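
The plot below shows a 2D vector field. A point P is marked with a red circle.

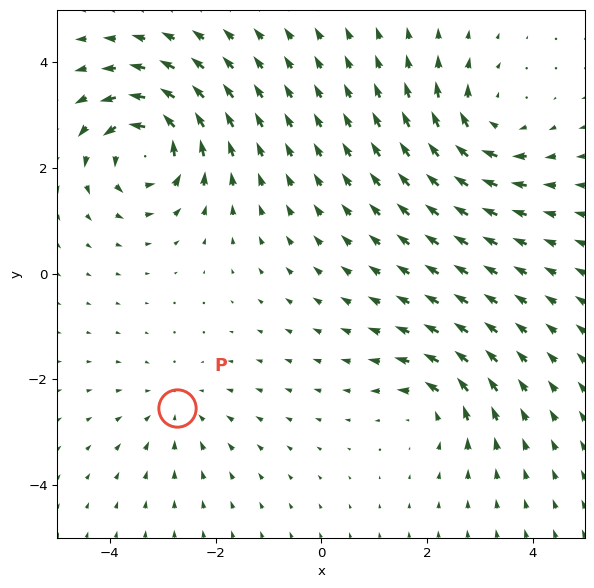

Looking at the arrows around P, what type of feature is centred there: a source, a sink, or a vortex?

At P (-2.7, -2.5) the arrows converge inward. Divergence about -3, curl ≈0 — negative divergence with near-zero curl is a sink.

sink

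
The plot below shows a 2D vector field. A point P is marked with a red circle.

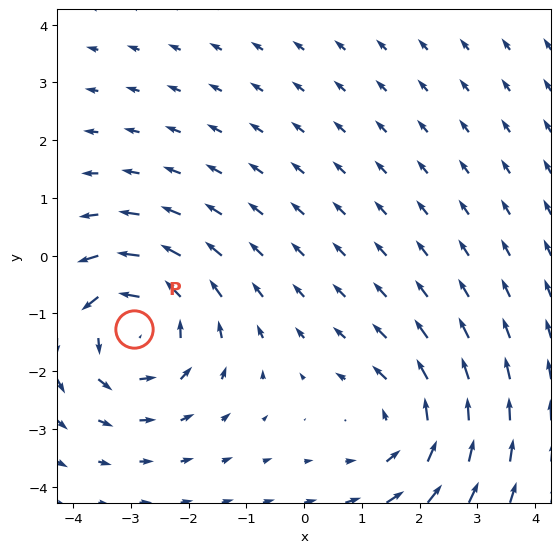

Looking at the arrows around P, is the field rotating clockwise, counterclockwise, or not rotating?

Near P at (-2.9, -1.3) the arrows circulate counterclockwise. The curl (z-component) there is about +4; positive curl means counterclockwise rotation.

counterclockwise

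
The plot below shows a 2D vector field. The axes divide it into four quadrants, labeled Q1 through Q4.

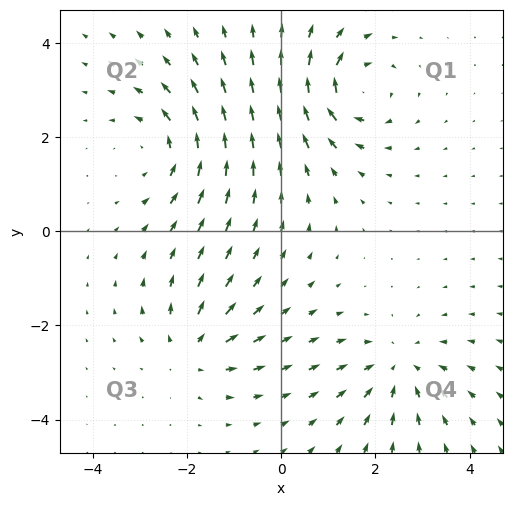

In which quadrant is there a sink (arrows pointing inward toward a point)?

The sink sits at approximately (2.5, -2.9), which lies in quadrant Q4. The divergence there is about -4, negative as expected for a sink.

Q4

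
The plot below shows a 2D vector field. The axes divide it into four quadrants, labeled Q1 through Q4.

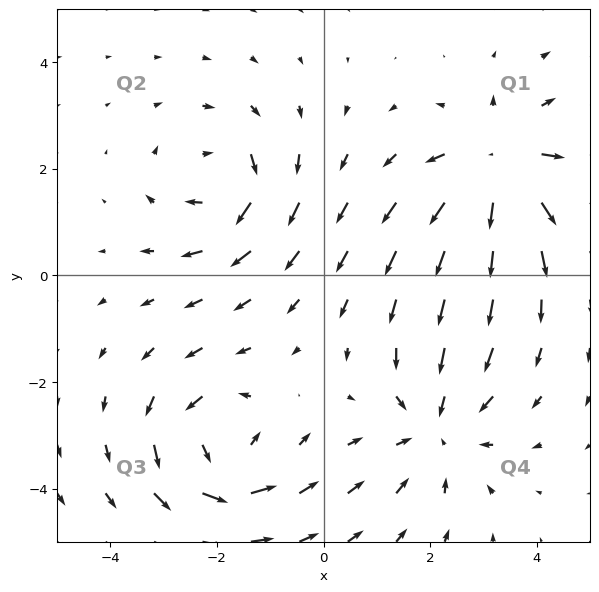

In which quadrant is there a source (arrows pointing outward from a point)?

The source sits at approximately (3.3, 2.0), which lies in quadrant Q1. The divergence there is about +6, positive as expected for a source.

Q1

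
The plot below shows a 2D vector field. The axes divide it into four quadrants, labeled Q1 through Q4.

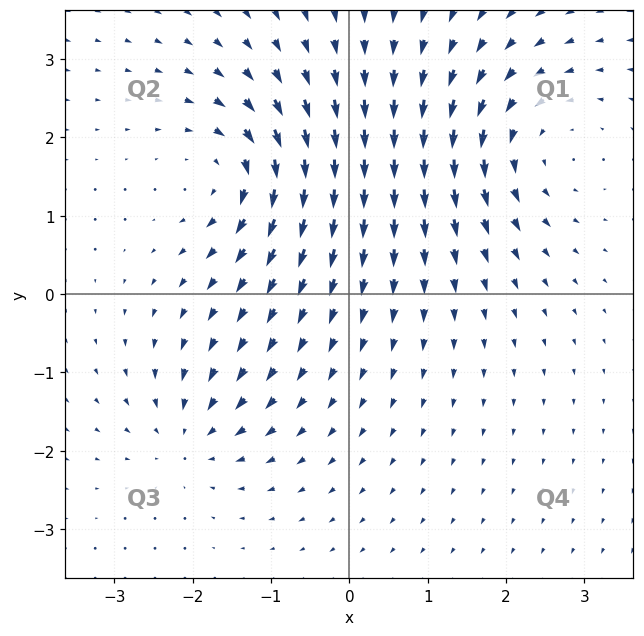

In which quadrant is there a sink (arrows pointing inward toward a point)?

Q3

The sink sits at approximately (-2.0, -1.8), which lies in quadrant Q3. The divergence there is about -4, negative as expected for a sink.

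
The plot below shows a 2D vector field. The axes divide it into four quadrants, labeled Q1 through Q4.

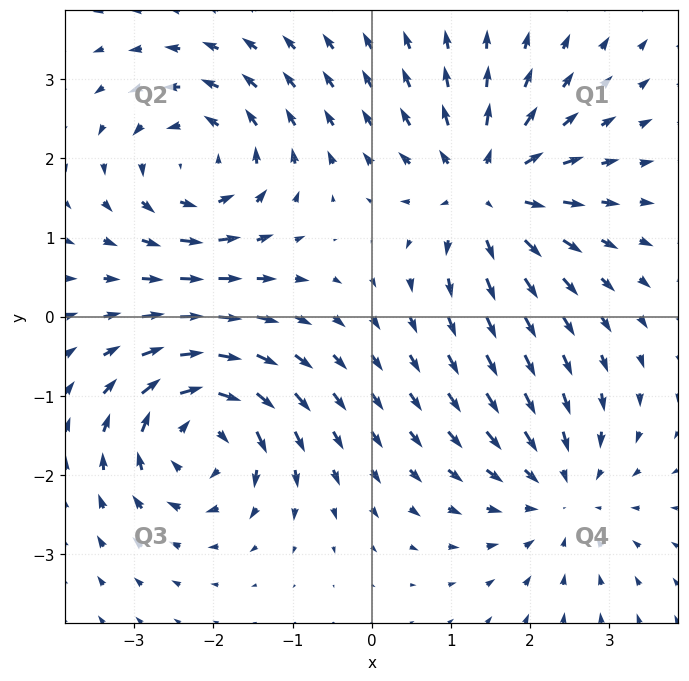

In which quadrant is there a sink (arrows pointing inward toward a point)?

Q4

The sink sits at approximately (2.4, -2.2), which lies in quadrant Q4. The divergence there is about -3, negative as expected for a sink.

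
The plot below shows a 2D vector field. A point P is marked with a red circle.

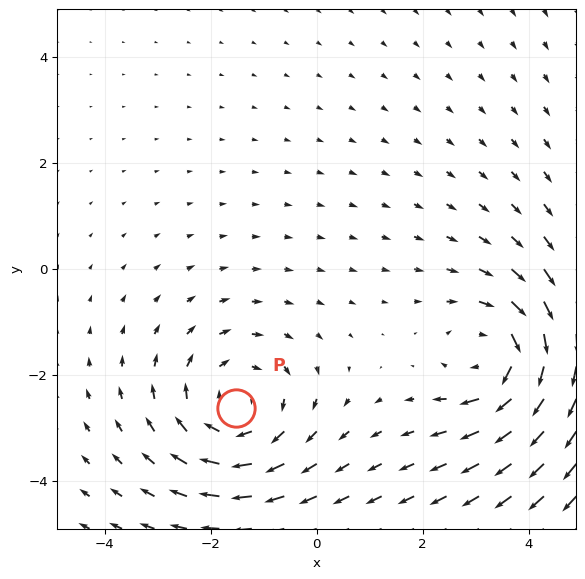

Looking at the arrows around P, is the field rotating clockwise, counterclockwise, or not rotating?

Near P at (-1.5, -2.6) the arrows circulate clockwise. The curl (z-component) there is about -2; negative curl means clockwise rotation.

clockwise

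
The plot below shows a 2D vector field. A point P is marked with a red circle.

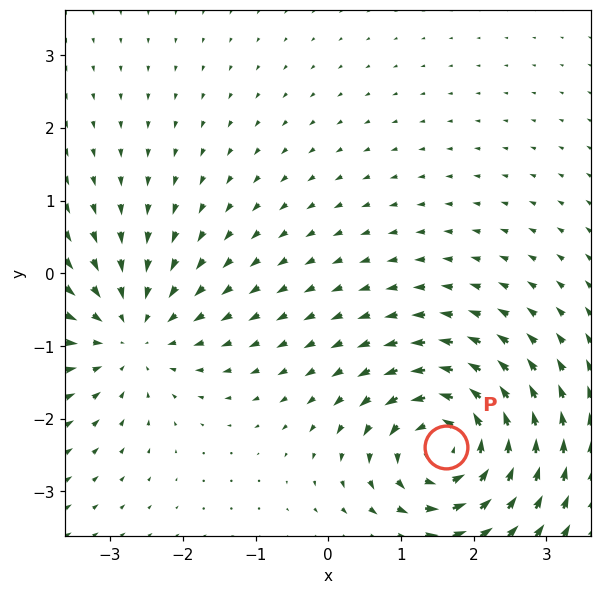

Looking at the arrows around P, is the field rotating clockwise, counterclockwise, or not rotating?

counterclockwise

Near P at (1.6, -2.4) the arrows circulate counterclockwise. The curl (z-component) there is about +6; positive curl means counterclockwise rotation.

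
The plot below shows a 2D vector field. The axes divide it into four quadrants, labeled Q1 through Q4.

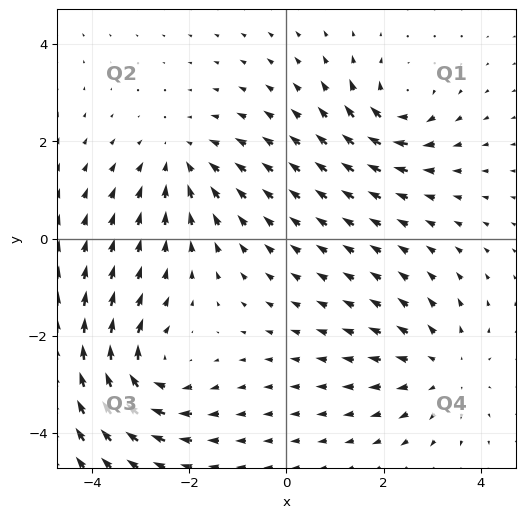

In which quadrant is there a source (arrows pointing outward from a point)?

Q4

The source sits at approximately (3.2, -2.7), which lies in quadrant Q4. The divergence there is about +3, positive as expected for a source.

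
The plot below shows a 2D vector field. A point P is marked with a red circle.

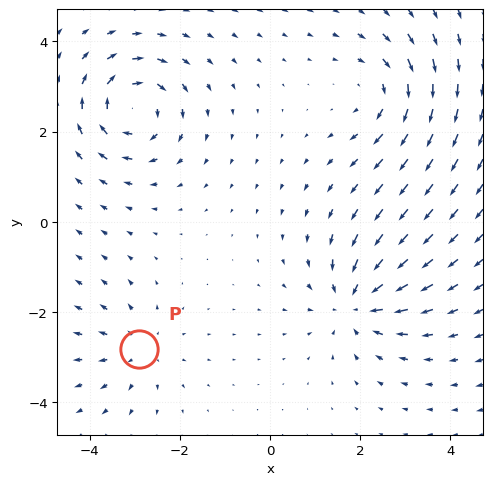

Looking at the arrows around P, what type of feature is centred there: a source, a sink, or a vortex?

At P (-2.9, -2.8) the arrows spread outward. Divergence about +3, curl ≈0 — positive divergence with near-zero curl is a source.

source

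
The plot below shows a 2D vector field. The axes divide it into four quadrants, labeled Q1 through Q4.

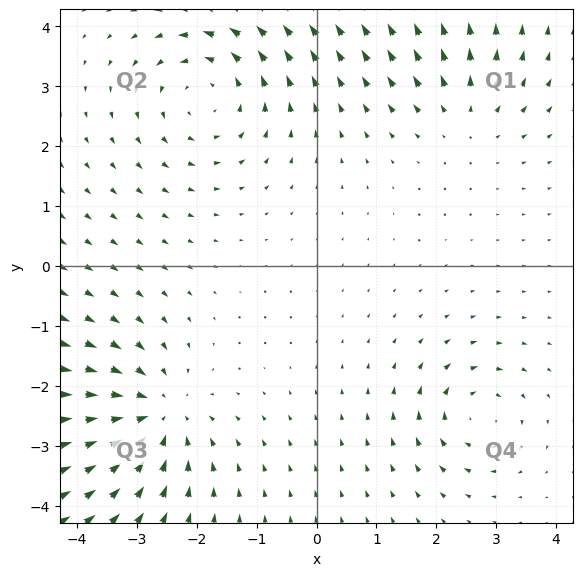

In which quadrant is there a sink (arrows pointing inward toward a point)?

The sink sits at approximately (-2.7, -2.5), which lies in quadrant Q3. The divergence there is about -4, negative as expected for a sink.

Q3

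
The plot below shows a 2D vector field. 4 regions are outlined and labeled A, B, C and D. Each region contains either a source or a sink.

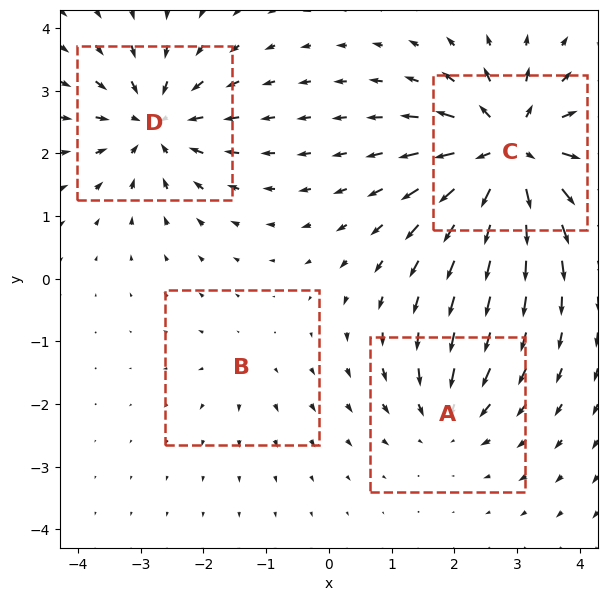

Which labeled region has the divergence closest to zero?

Divergence at each region's feature centre — A: about -4, B: about +2, C: about +9, D: about -6. Region B is closest to zero.

B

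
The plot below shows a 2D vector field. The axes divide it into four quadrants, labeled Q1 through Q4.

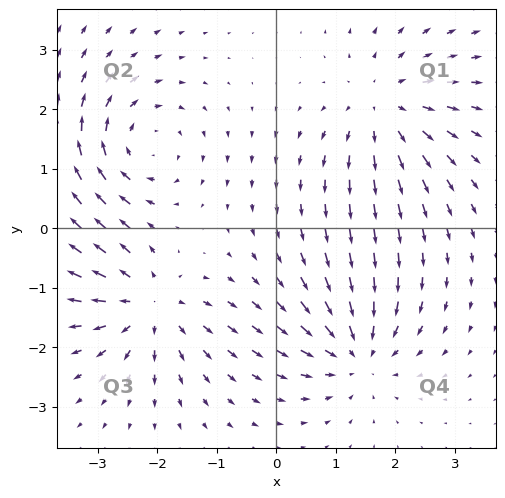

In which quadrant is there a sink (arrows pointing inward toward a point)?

Q4

The sink sits at approximately (1.3, -2.1), which lies in quadrant Q4. The divergence there is about -6, negative as expected for a sink.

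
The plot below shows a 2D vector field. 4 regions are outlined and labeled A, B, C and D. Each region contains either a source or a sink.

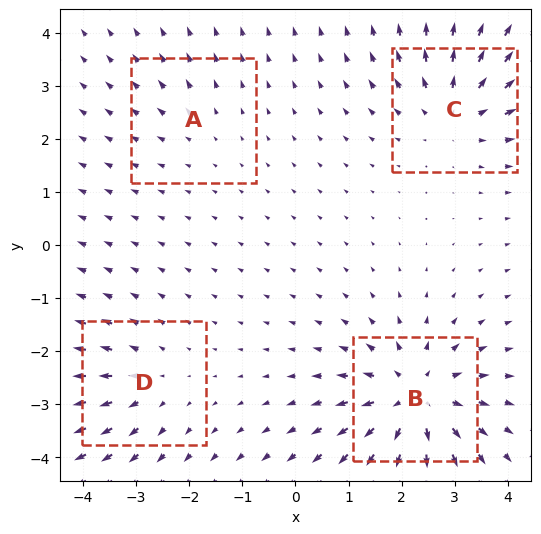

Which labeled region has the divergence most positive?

Divergence at each region's feature centre — A: about +2, B: about +7, C: about +5, D: about +4. Region B is most positive.

B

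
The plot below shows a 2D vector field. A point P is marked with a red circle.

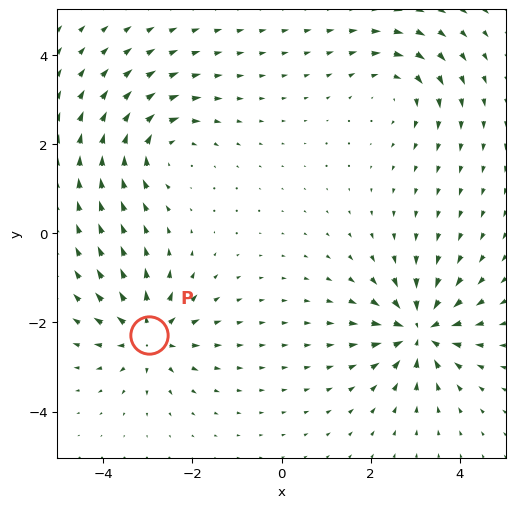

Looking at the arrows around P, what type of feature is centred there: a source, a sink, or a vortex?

source

At P (-3.0, -2.3) the arrows spread outward. Divergence about +5, curl ≈0 — positive divergence with near-zero curl is a source.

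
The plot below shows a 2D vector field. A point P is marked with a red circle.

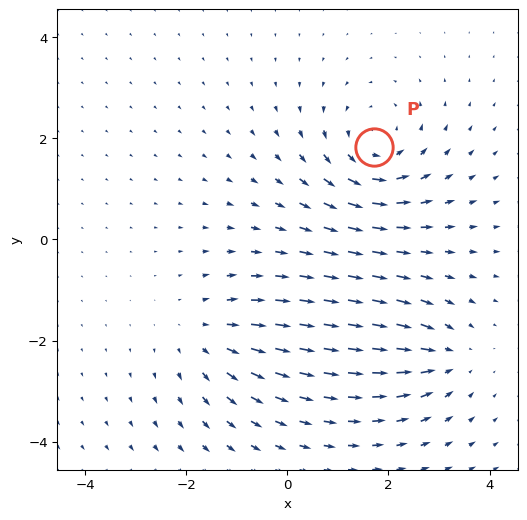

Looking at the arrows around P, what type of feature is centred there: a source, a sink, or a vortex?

vortex

At P (1.7, 1.8) the arrows circulate counterclockwise. Divergence ≈0, curl about +5 — near-zero divergence with nonzero curl is a vortex.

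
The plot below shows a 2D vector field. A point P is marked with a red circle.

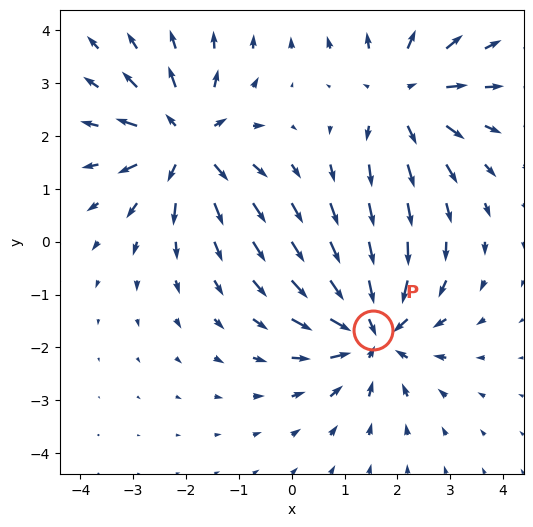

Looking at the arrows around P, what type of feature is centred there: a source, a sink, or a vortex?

At P (1.5, -1.7) the arrows converge inward. Divergence about -4, curl ≈0 — negative divergence with near-zero curl is a sink.

sink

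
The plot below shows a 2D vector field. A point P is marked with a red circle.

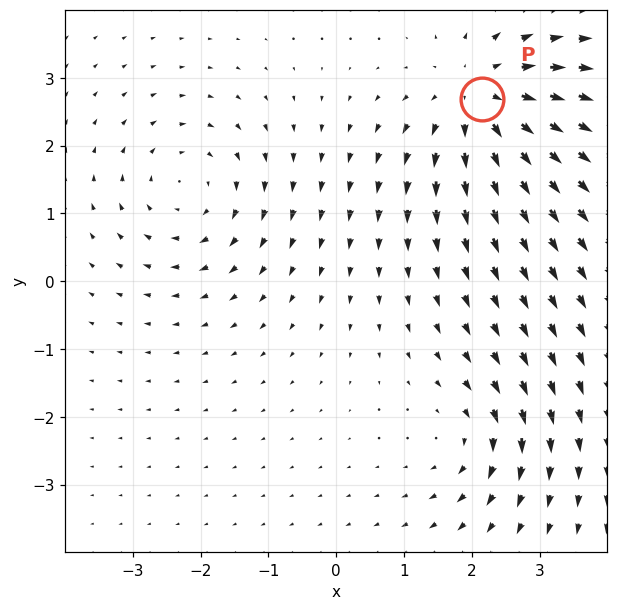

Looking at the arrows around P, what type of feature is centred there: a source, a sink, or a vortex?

At P (2.1, 2.7) the arrows spread outward. Divergence about +5, curl ≈0 — positive divergence with near-zero curl is a source.

source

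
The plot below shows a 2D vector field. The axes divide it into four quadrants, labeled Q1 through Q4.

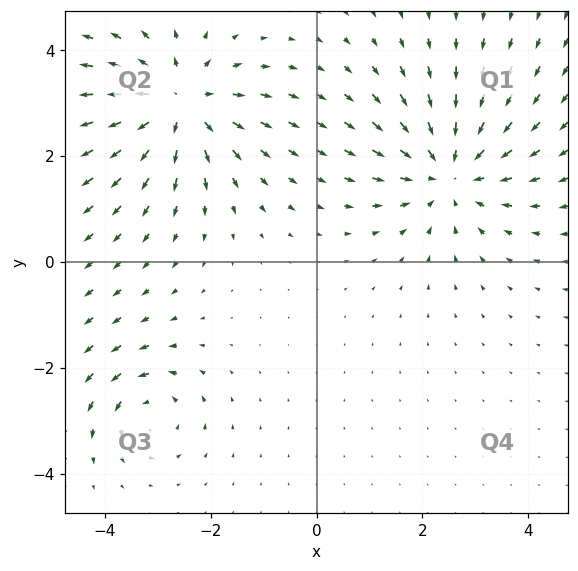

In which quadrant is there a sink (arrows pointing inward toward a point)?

Q1

The sink sits at approximately (2.5, 1.7), which lies in quadrant Q1. The divergence there is about -4, negative as expected for a sink.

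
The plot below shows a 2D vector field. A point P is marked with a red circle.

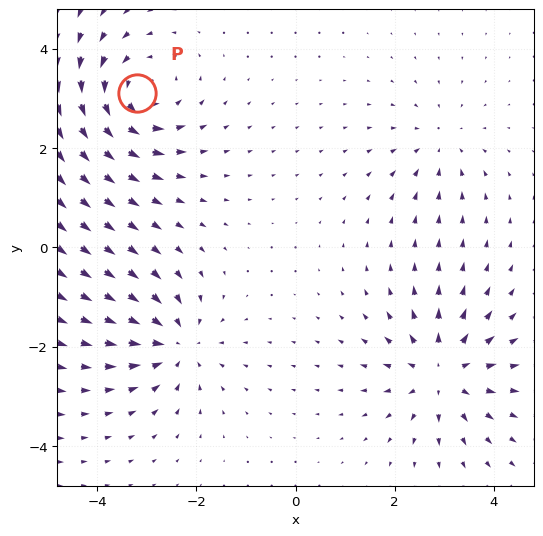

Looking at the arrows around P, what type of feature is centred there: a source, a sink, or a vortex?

vortex

At P (-3.2, 3.1) the arrows circulate counterclockwise. Divergence ≈0, curl about +5 — near-zero divergence with nonzero curl is a vortex.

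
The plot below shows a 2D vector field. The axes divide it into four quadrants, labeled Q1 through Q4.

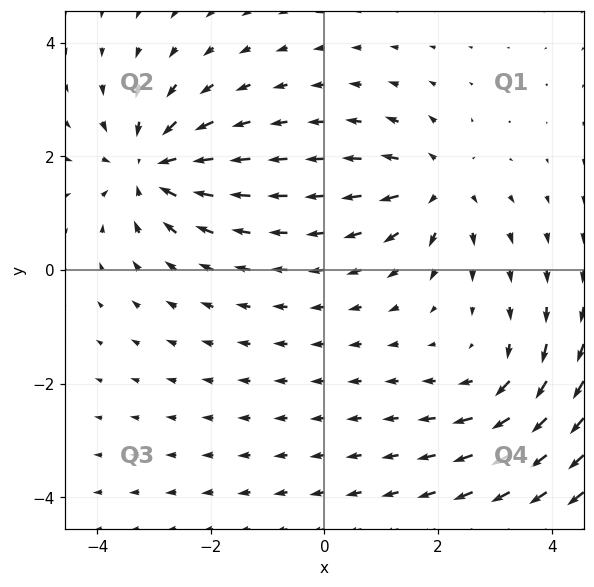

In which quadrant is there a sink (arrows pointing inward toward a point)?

Q2

The sink sits at approximately (-3.1, 1.8), which lies in quadrant Q2. The divergence there is about -5, negative as expected for a sink.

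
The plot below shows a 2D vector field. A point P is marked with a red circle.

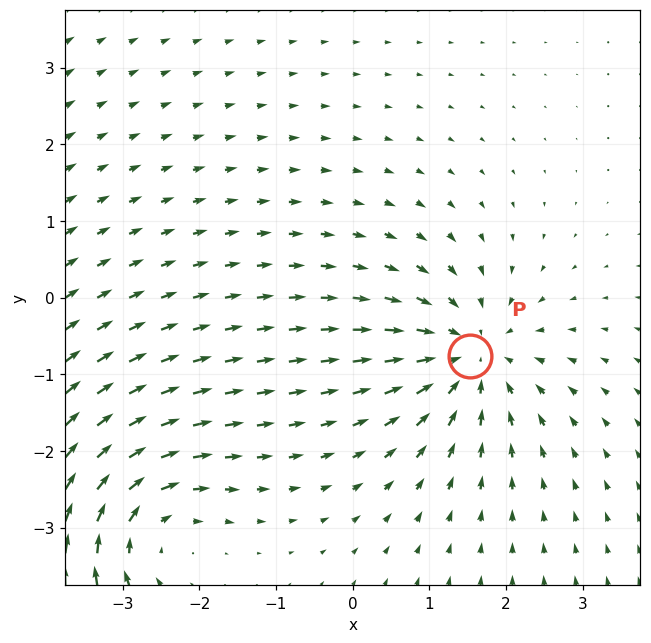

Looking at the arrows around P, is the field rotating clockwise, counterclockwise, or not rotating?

Near P at (1.5, -0.8) the arrows show no circulation. The curl there is ≈0.

not rotating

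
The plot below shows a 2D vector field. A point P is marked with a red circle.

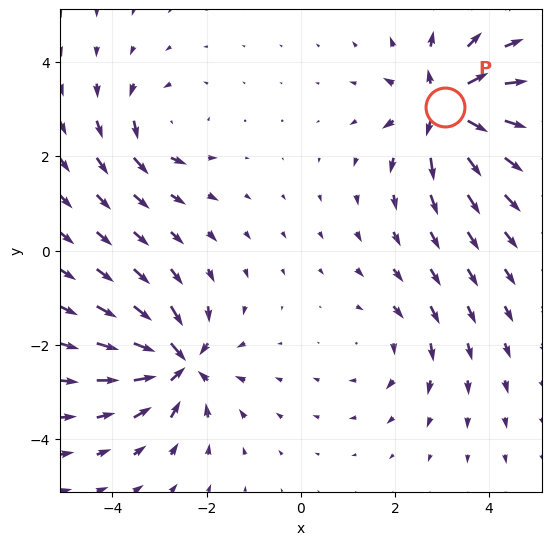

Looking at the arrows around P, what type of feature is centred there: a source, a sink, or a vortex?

At P (3.1, 3.0) the arrows spread outward. Divergence about +7, curl ≈0 — positive divergence with near-zero curl is a source.

source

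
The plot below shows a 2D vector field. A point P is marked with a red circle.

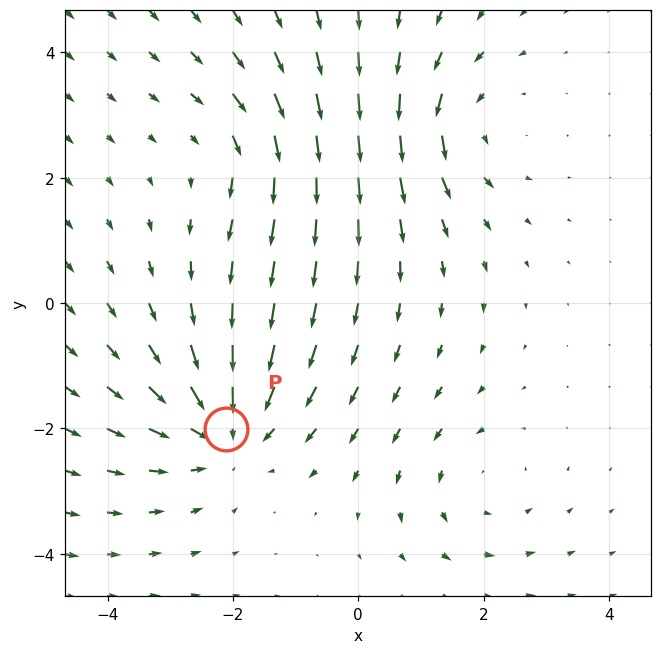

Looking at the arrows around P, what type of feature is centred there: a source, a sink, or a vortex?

sink

At P (-2.1, -2.0) the arrows converge inward. Divergence about -4, curl ≈0 — negative divergence with near-zero curl is a sink.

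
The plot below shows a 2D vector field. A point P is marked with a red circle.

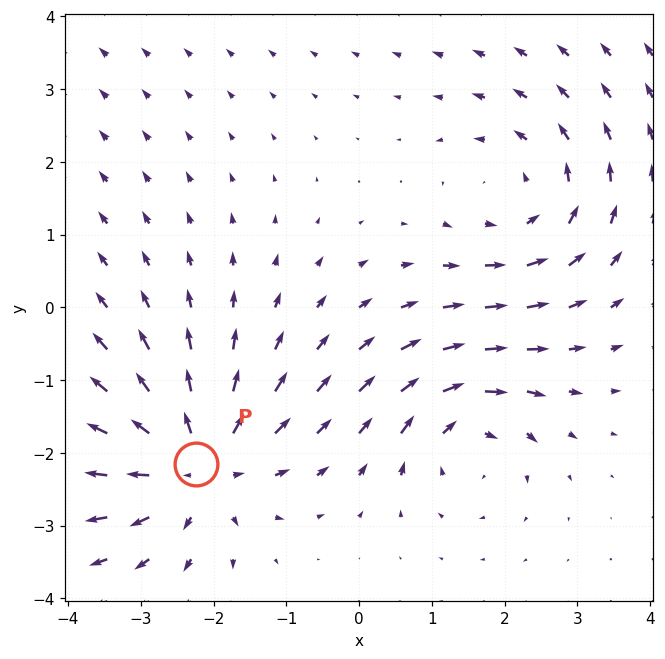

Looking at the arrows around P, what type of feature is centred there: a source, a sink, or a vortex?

source

At P (-2.2, -2.1) the arrows spread outward. Divergence about +5, curl ≈0 — positive divergence with near-zero curl is a source.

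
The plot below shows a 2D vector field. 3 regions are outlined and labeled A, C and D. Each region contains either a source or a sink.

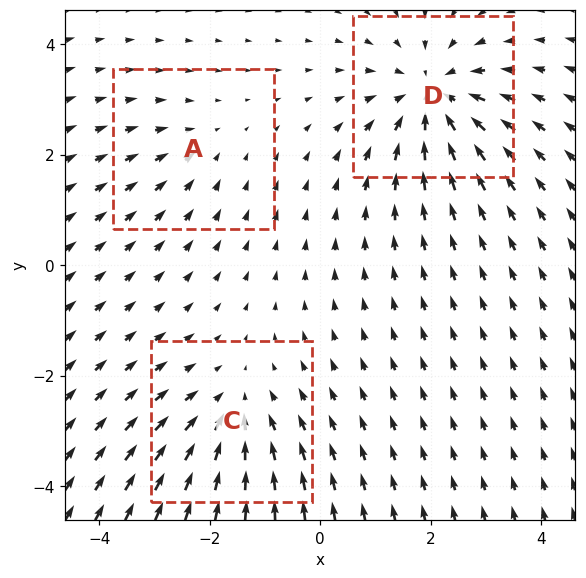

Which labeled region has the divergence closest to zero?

A

Divergence at each region's feature centre — A: about -2, C: about -3, D: about -4. Region A is closest to zero.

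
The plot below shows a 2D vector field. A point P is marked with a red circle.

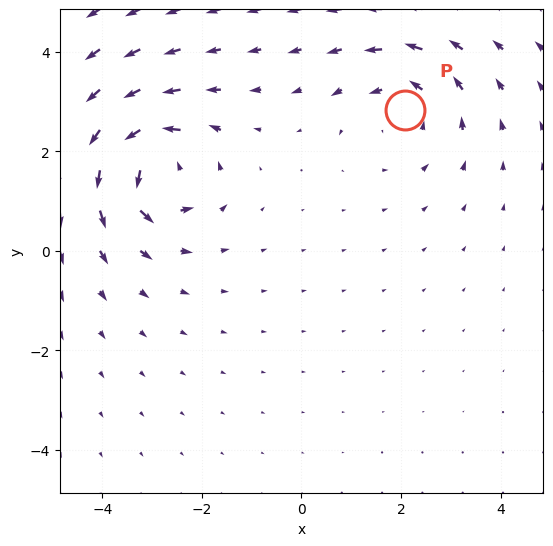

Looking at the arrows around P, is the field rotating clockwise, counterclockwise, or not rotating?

counterclockwise

Near P at (2.1, 2.8) the arrows circulate counterclockwise. The curl (z-component) there is about +3; positive curl means counterclockwise rotation.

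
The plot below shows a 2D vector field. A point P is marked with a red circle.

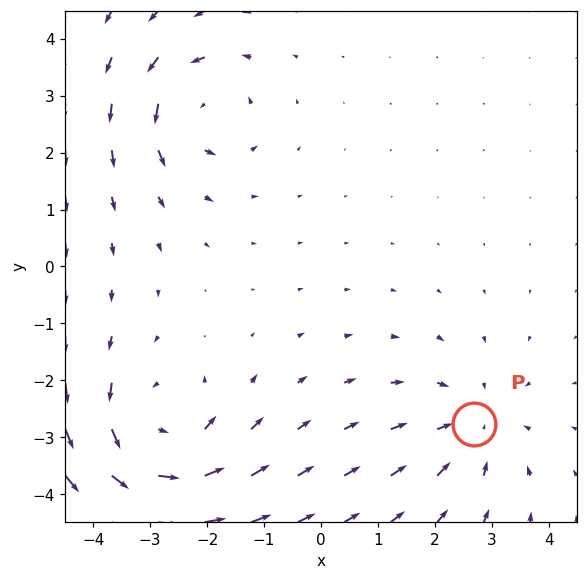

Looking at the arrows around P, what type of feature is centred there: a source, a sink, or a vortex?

sink

At P (2.7, -2.8) the arrows converge inward. Divergence about -3, curl ≈0 — negative divergence with near-zero curl is a sink.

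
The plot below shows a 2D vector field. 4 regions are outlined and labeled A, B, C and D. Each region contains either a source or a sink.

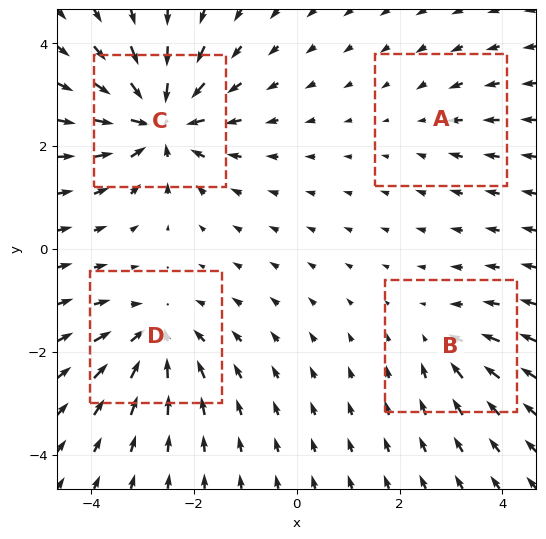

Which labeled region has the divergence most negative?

Divergence at each region's feature centre — A: about -2, B: about -3, C: about -8, D: about -5. Region C is most negative.

C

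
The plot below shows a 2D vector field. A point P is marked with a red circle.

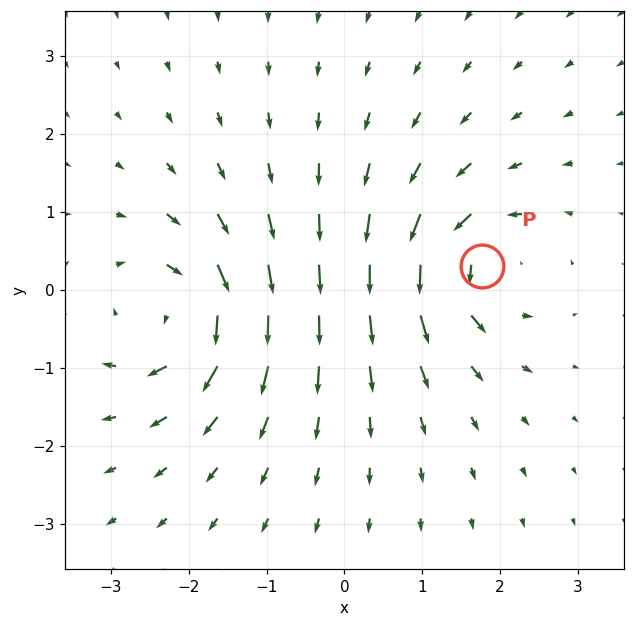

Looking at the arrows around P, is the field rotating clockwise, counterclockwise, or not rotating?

Near P at (1.8, 0.3) the arrows circulate counterclockwise. The curl (z-component) there is about +6; positive curl means counterclockwise rotation.

counterclockwise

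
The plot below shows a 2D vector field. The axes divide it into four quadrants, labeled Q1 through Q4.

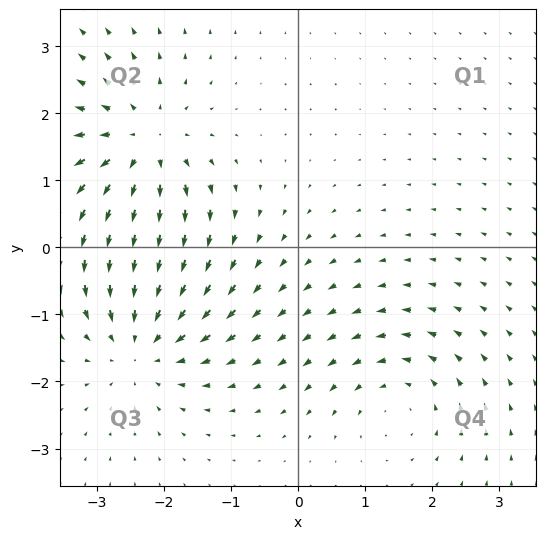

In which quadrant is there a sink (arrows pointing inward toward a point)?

The sink sits at approximately (-2.3, -1.4), which lies in quadrant Q3. The divergence there is about -5, negative as expected for a sink.

Q3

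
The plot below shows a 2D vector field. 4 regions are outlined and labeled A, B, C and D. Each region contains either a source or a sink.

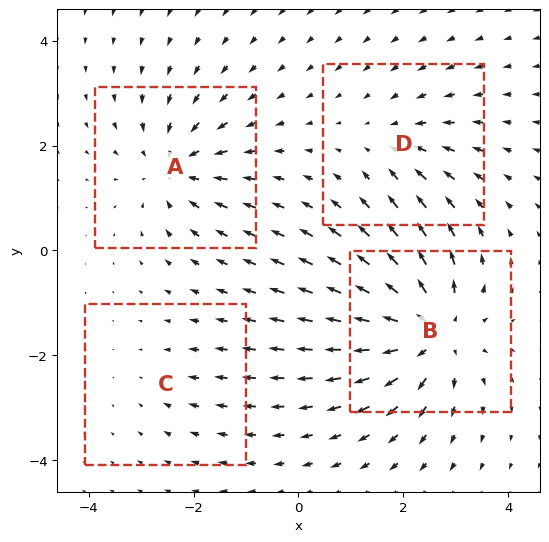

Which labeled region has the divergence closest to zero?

Divergence at each region's feature centre — A: about -5, B: about +7, C: about -2, D: about -3. Region C is closest to zero.

C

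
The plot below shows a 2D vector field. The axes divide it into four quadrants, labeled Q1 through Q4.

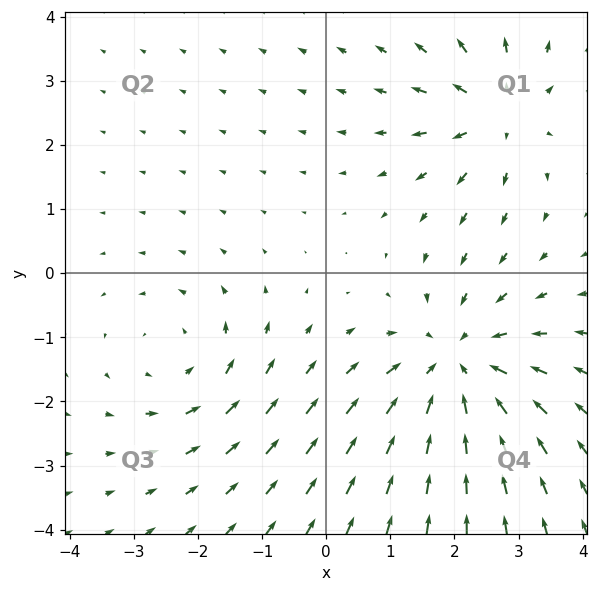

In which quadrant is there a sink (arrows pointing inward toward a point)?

The sink sits at approximately (2.0, -1.5), which lies in quadrant Q4. The divergence there is about -4, negative as expected for a sink.

Q4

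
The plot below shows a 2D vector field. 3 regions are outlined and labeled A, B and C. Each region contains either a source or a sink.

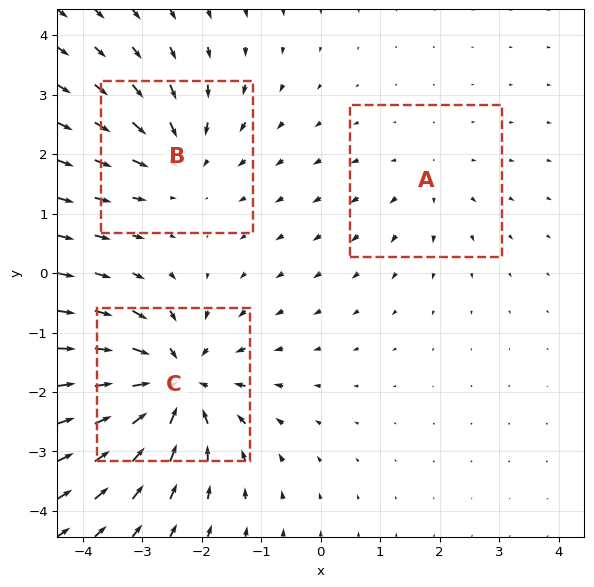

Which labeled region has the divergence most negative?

Divergence at each region's feature centre — A: about +2, B: about -3, C: about -5. Region C is most negative.

C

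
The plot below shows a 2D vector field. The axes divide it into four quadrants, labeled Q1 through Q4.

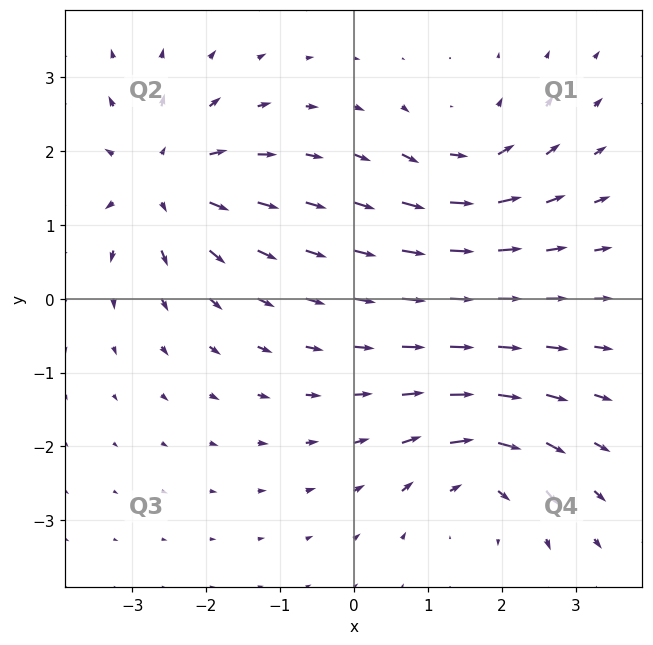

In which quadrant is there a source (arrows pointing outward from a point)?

Q2

The source sits at approximately (-2.6, 1.6), which lies in quadrant Q2. The divergence there is about +5, positive as expected for a source.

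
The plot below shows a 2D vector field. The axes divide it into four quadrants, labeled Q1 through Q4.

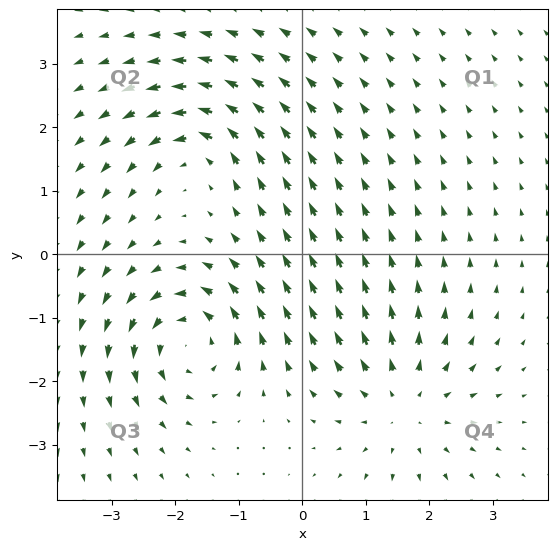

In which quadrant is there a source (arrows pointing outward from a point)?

Q4

The source sits at approximately (1.6, -2.4), which lies in quadrant Q4. The divergence there is about +3, positive as expected for a source.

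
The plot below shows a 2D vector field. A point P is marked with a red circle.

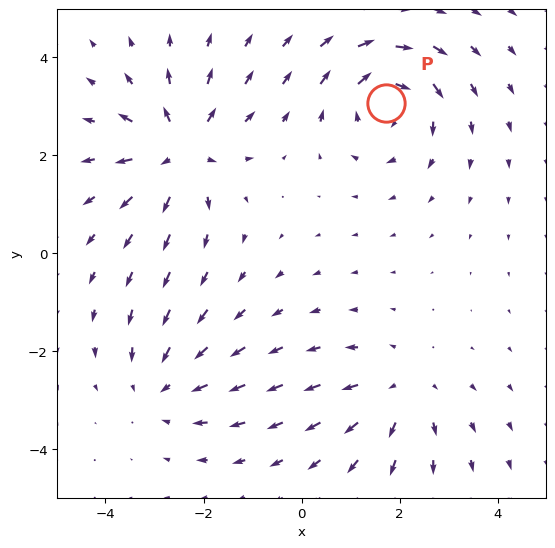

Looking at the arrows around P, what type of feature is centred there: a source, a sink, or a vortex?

At P (1.7, 3.1) the arrows circulate clockwise. Divergence ≈0, curl about -4 — near-zero divergence with nonzero curl is a vortex.

vortex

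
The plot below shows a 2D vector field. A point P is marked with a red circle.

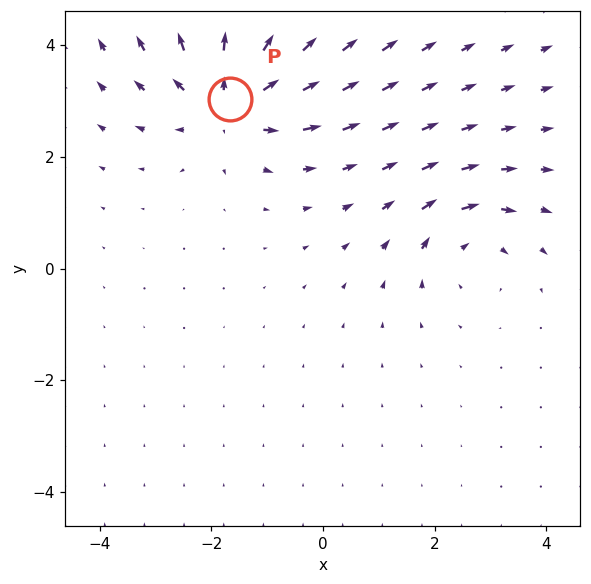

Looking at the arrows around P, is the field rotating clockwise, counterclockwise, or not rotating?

Near P at (-1.7, 3.0) the arrows show no circulation. The curl there is ≈0.

not rotating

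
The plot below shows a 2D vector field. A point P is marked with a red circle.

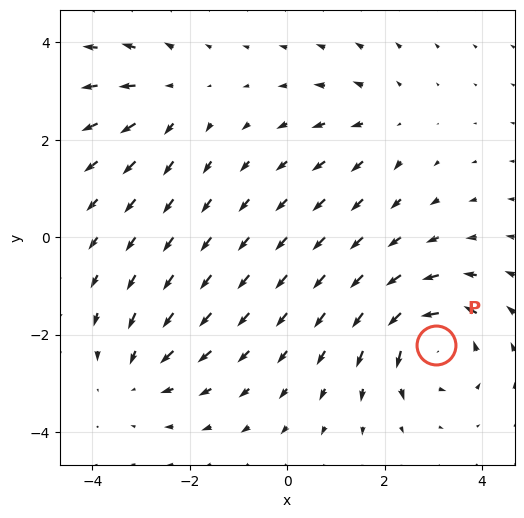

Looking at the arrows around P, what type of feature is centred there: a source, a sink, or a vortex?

At P (3.1, -2.2) the arrows circulate counterclockwise. Divergence ≈0, curl about +5 — near-zero divergence with nonzero curl is a vortex.

vortex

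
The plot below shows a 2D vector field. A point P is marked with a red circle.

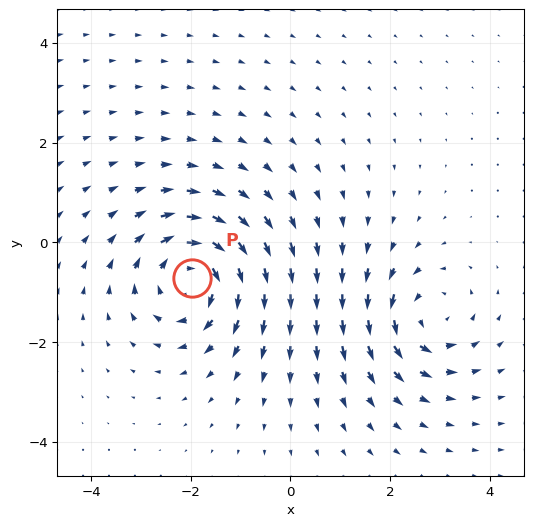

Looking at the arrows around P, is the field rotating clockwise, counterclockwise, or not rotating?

clockwise

Near P at (-2.0, -0.7) the arrows circulate clockwise. The curl (z-component) there is about -5; negative curl means clockwise rotation.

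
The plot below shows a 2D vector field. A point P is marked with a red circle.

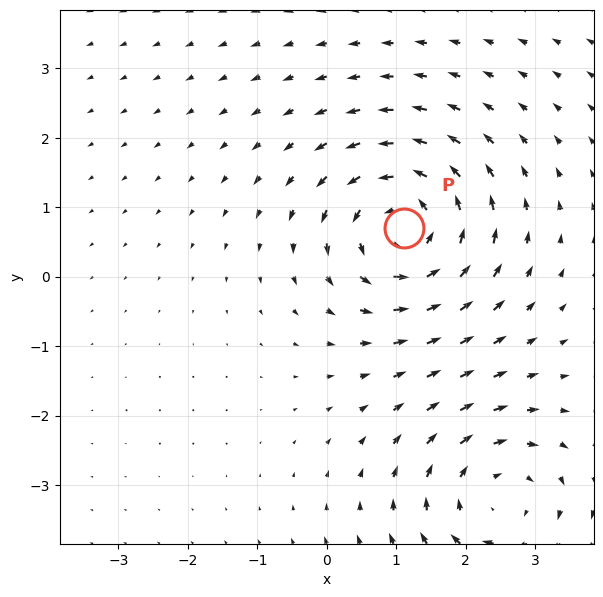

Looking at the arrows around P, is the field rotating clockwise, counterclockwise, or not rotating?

Near P at (1.1, 0.7) the arrows circulate counterclockwise. The curl (z-component) there is about +5; positive curl means counterclockwise rotation.

counterclockwise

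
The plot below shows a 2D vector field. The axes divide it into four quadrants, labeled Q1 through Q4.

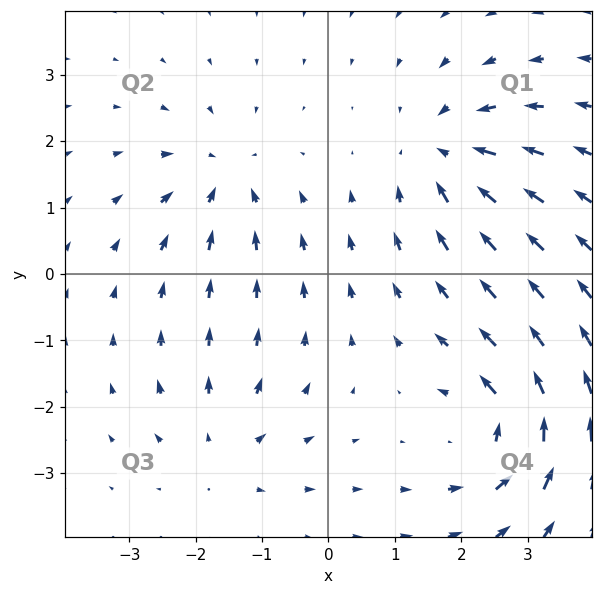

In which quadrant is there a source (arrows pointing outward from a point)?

Q3

The source sits at approximately (-1.6, -2.6), which lies in quadrant Q3. The divergence there is about +3, positive as expected for a source.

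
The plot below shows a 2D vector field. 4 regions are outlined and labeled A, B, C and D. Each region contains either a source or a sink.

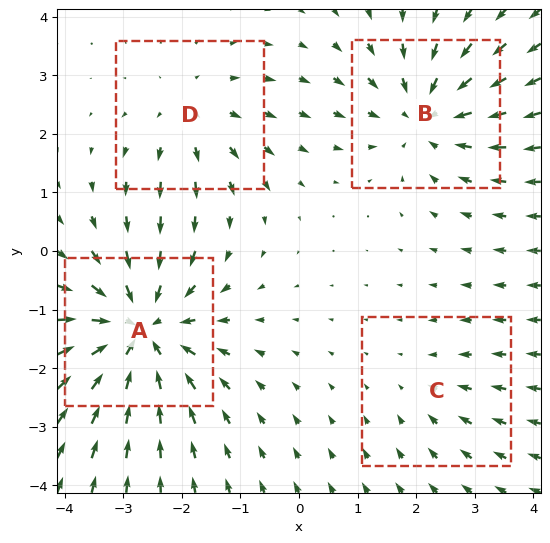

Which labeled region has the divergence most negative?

A

Divergence at each region's feature centre — A: about -6, B: about -5, C: about -2, D: about +3. Region A is most negative.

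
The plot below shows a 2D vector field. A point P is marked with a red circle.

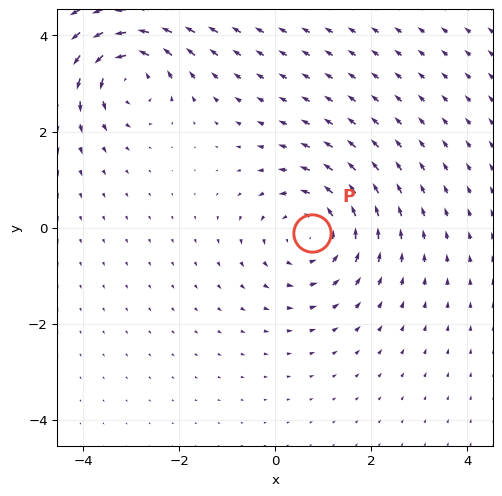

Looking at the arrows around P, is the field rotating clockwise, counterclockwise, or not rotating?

Near P at (0.8, -0.1) the arrows circulate counterclockwise. The curl (z-component) there is about +3; positive curl means counterclockwise rotation.

counterclockwise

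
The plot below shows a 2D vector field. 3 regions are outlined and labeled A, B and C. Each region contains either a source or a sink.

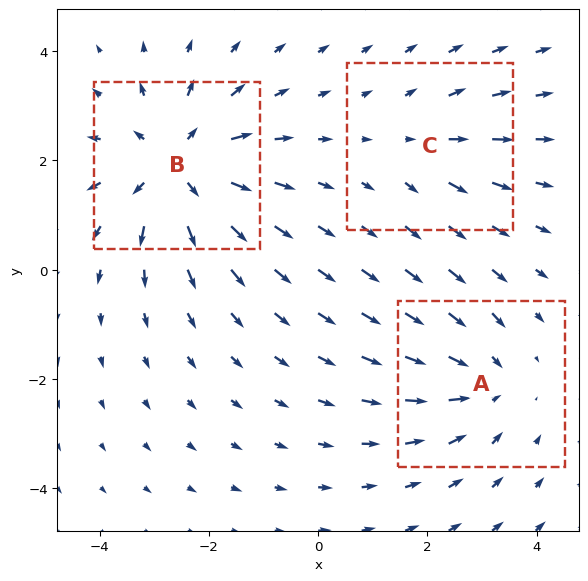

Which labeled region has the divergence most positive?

B

Divergence at each region's feature centre — A: about -3, B: about +4, C: about +2. Region B is most positive.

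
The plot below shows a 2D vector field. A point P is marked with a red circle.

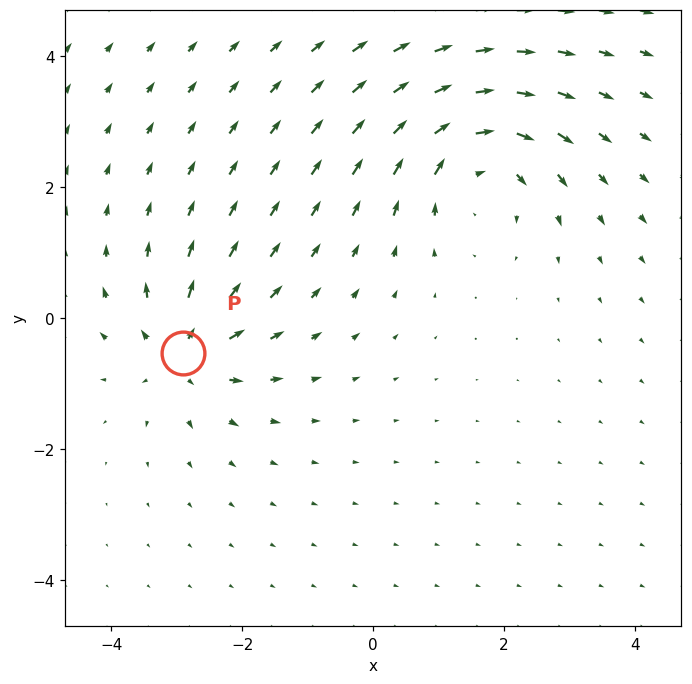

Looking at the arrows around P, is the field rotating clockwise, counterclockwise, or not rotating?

Near P at (-2.9, -0.5) the arrows show no circulation. The curl there is ≈0.

not rotating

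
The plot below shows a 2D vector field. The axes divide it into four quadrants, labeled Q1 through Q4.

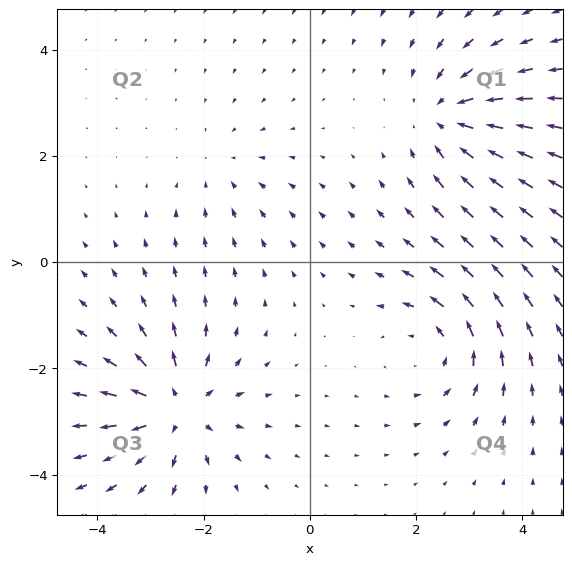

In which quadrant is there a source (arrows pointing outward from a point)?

The source sits at approximately (-2.5, -2.8), which lies in quadrant Q3. The divergence there is about +6, positive as expected for a source.

Q3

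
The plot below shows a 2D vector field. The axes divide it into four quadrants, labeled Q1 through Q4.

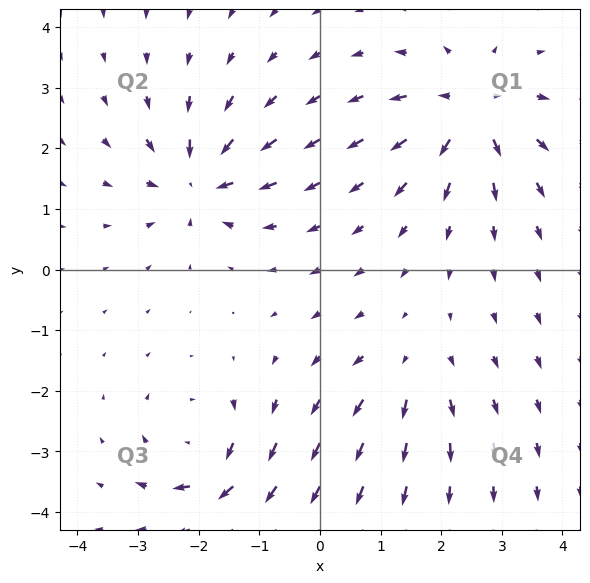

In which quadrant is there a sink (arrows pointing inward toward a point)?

The sink sits at approximately (-2.0, 1.5), which lies in quadrant Q2. The divergence there is about -7, negative as expected for a sink.

Q2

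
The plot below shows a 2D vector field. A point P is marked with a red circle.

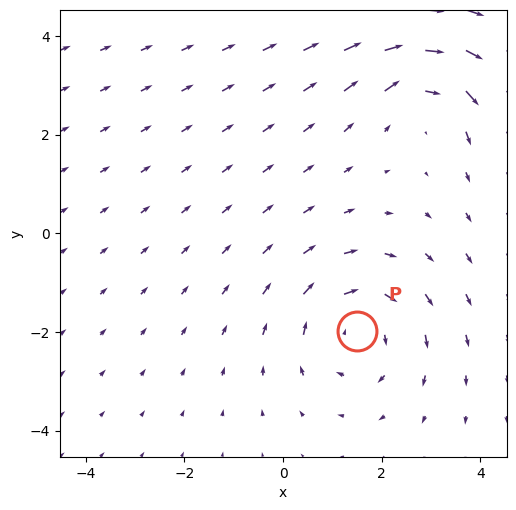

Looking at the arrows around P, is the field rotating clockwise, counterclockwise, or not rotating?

Near P at (1.5, -2.0) the arrows circulate clockwise. The curl (z-component) there is about -3; negative curl means clockwise rotation.

clockwise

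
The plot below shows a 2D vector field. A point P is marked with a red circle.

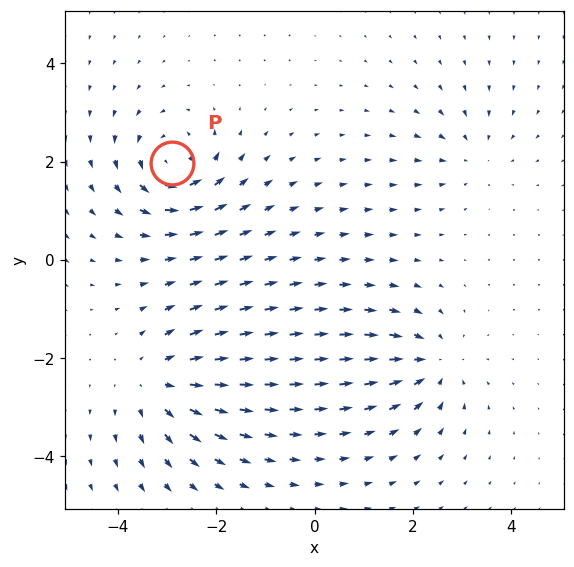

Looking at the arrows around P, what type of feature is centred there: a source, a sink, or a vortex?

At P (-2.9, 2.0) the arrows circulate counterclockwise. Divergence ≈0, curl about +6 — near-zero divergence with nonzero curl is a vortex.

vortex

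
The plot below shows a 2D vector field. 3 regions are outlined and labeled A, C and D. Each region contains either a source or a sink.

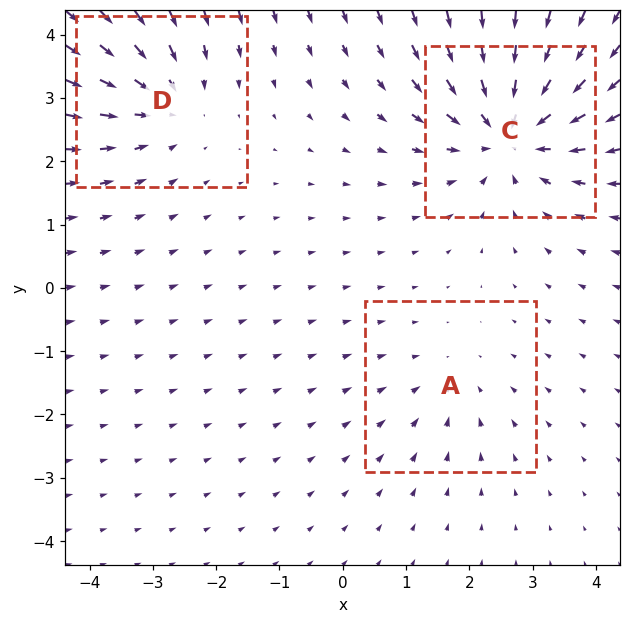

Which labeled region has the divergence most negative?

Divergence at each region's feature centre — A: about -2, C: about -5, D: about -3. Region C is most negative.

C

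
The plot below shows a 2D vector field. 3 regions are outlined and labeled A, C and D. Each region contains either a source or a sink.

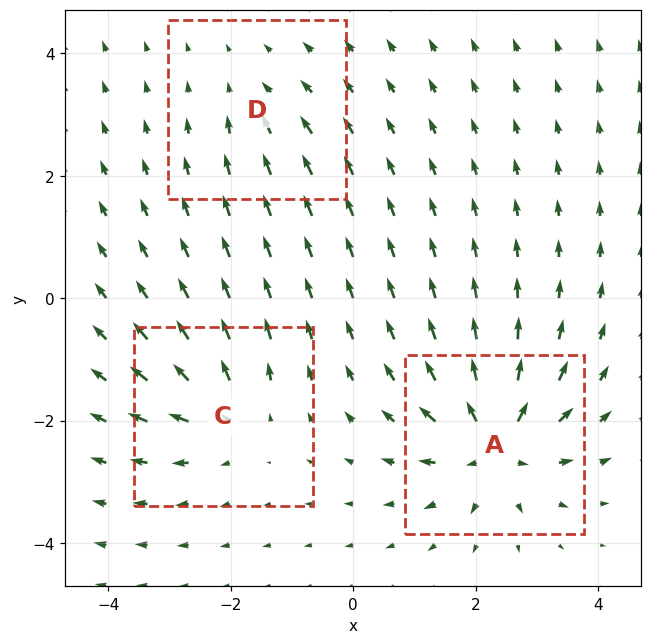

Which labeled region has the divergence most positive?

Divergence at each region's feature centre — A: about +7, C: about +4, D: about -2. Region A is most positive.

A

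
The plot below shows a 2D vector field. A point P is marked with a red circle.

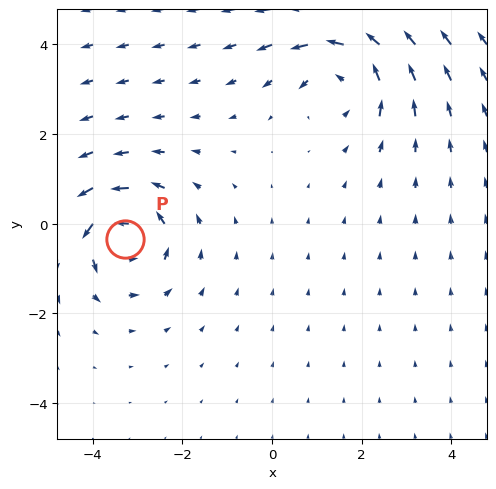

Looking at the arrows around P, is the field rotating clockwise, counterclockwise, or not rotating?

Near P at (-3.3, -0.3) the arrows circulate counterclockwise. The curl (z-component) there is about +5; positive curl means counterclockwise rotation.

counterclockwise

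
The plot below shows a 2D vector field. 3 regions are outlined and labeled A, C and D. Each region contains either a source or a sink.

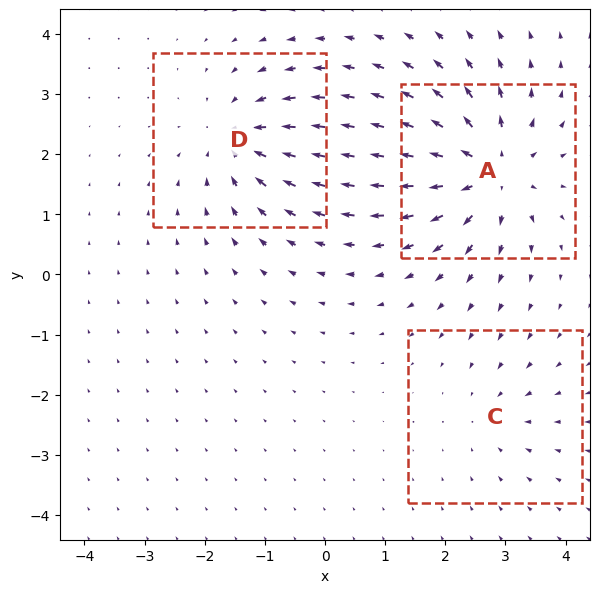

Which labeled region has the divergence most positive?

Divergence at each region's feature centre — A: about +5, C: about -2, D: about -4. Region A is most positive.

A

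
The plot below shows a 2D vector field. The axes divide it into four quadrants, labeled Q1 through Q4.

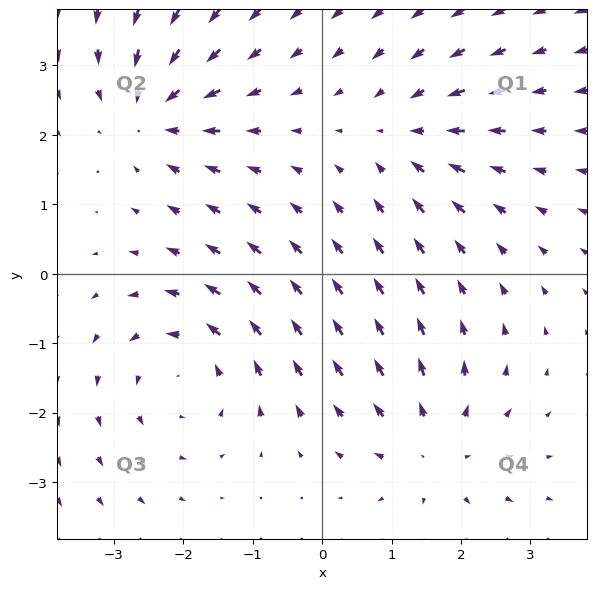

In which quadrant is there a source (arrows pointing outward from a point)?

The source sits at approximately (1.6, -2.5), which lies in quadrant Q4. The divergence there is about +4, positive as expected for a source.

Q4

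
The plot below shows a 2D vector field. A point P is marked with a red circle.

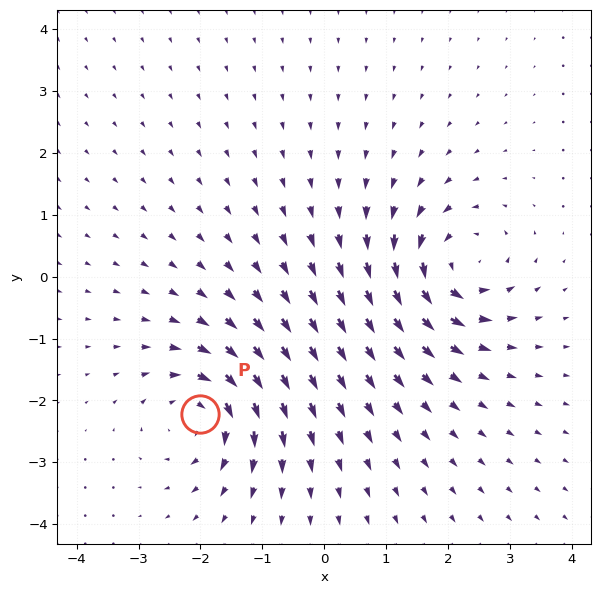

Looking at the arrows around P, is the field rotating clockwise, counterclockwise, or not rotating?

Near P at (-2.0, -2.2) the arrows circulate clockwise. The curl (z-component) there is about -4; negative curl means clockwise rotation.

clockwise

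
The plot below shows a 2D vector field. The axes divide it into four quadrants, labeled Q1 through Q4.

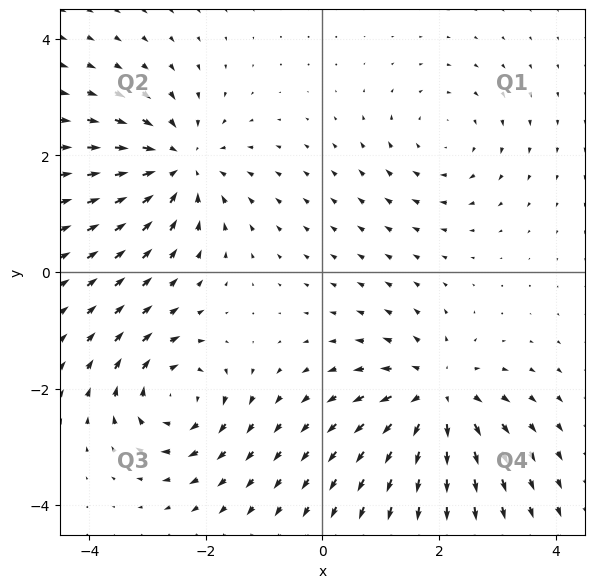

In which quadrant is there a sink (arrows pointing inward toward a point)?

The sink sits at approximately (-2.5, 1.8), which lies in quadrant Q2. The divergence there is about -4, negative as expected for a sink.

Q2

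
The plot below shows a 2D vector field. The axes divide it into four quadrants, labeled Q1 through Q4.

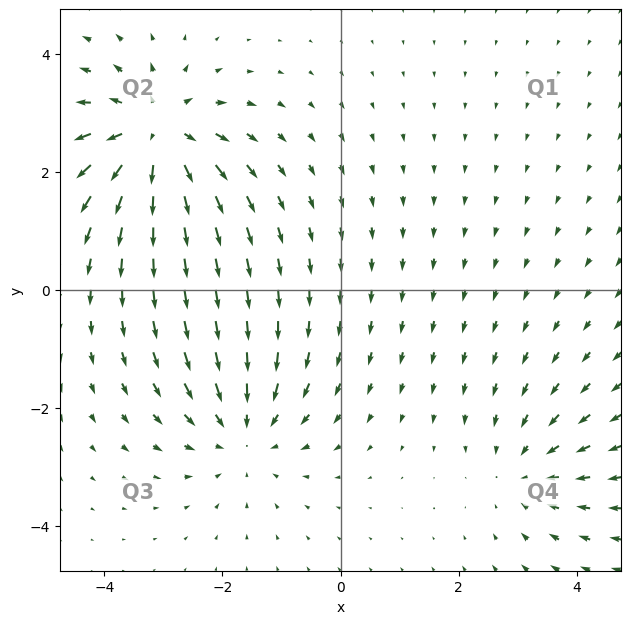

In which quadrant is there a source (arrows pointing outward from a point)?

Q2

The source sits at approximately (-3.1, 2.6), which lies in quadrant Q2. The divergence there is about +6, positive as expected for a source.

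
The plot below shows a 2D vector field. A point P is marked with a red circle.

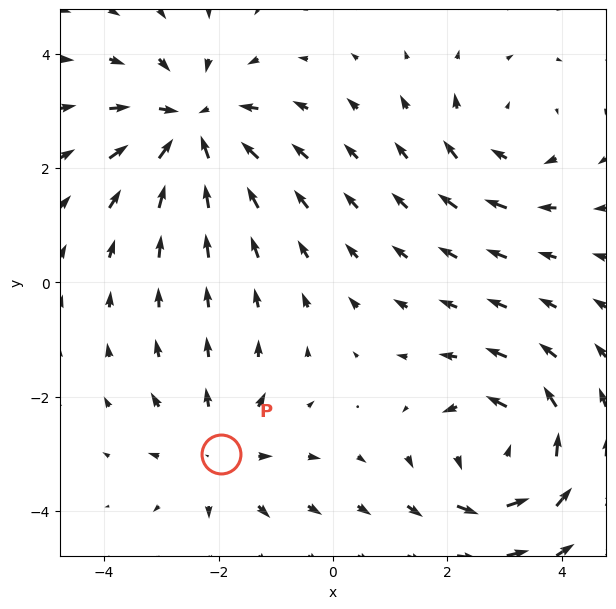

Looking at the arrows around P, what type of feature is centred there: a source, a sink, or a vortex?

At P (-2.0, -3.0) the arrows spread outward. Divergence about +3, curl ≈0 — positive divergence with near-zero curl is a source.

source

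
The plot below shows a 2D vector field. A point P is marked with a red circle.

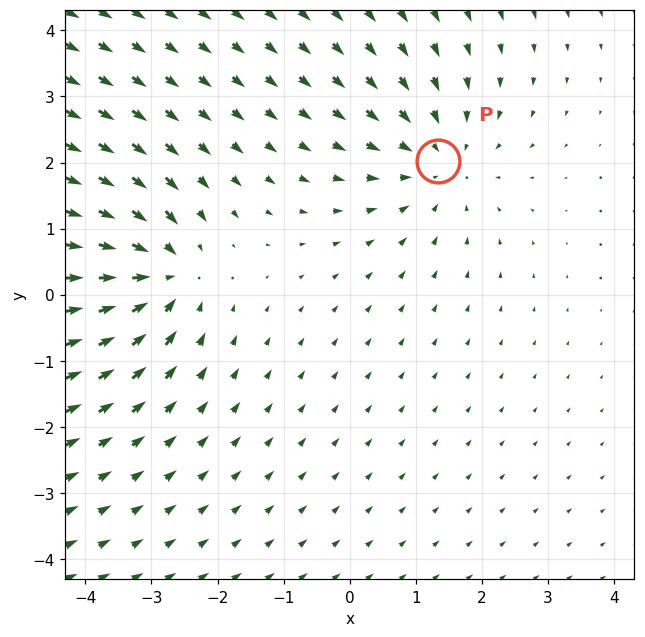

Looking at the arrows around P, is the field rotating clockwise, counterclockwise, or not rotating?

Near P at (1.3, 2.0) the arrows show no circulation. The curl there is ≈0.

not rotating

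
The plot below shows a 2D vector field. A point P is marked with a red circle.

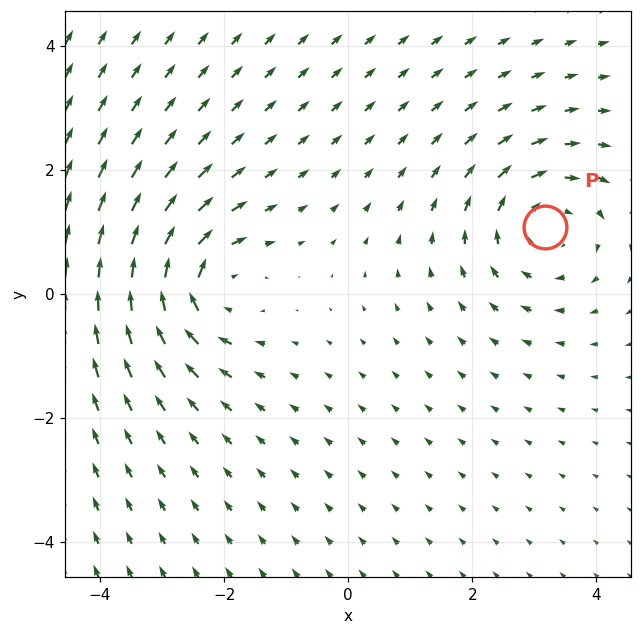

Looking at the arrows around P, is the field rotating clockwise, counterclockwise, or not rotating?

Near P at (3.2, 1.1) the arrows circulate clockwise. The curl (z-component) there is about -4; negative curl means clockwise rotation.

clockwise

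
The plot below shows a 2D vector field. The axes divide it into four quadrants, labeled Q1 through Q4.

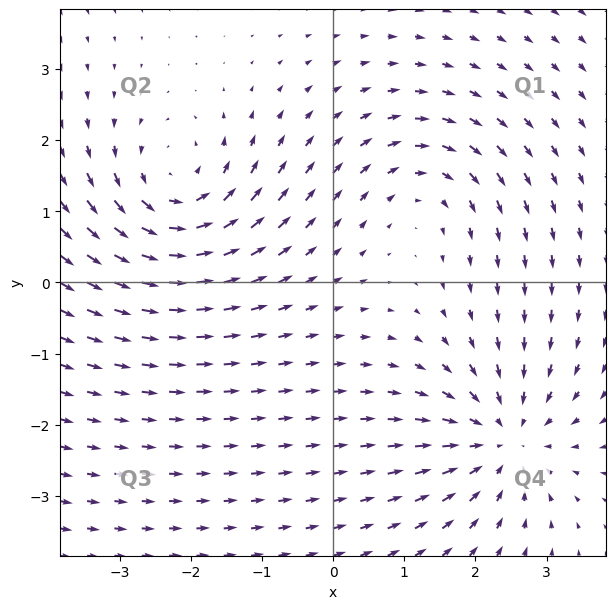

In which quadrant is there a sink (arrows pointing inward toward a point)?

The sink sits at approximately (2.4, -2.2), which lies in quadrant Q4. The divergence there is about -5, negative as expected for a sink.

Q4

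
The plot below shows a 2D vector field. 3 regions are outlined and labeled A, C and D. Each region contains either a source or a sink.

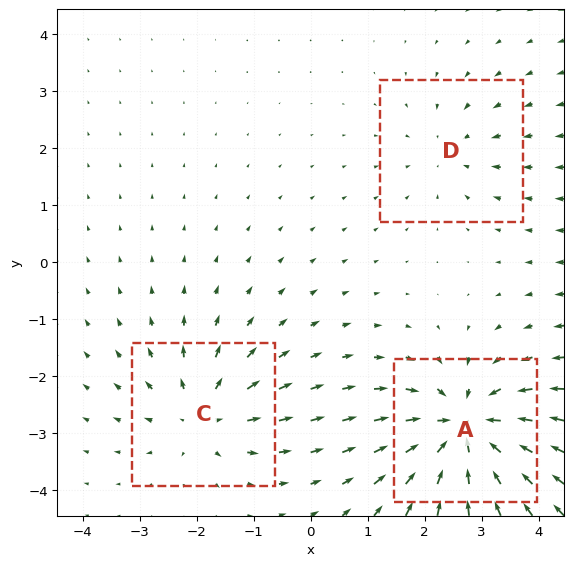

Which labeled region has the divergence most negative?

A

Divergence at each region's feature centre — A: about -6, C: about +4, D: about -2. Region A is most negative.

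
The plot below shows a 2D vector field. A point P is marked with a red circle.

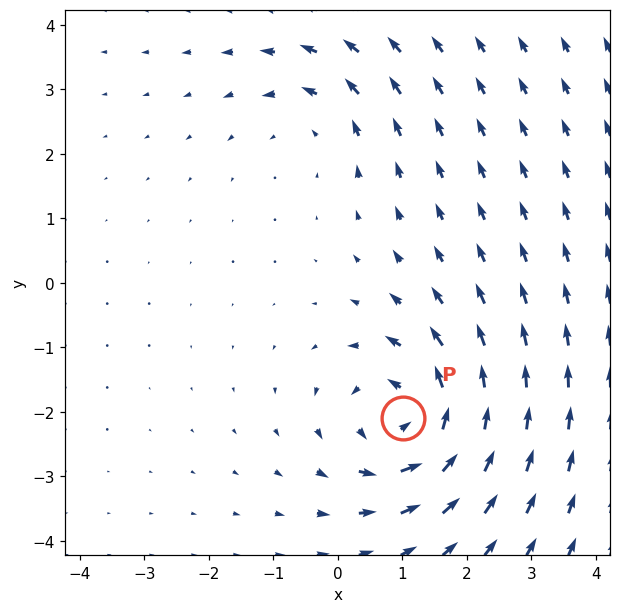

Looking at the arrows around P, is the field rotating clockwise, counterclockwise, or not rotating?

Near P at (1.0, -2.1) the arrows circulate counterclockwise. The curl (z-component) there is about +6; positive curl means counterclockwise rotation.

counterclockwise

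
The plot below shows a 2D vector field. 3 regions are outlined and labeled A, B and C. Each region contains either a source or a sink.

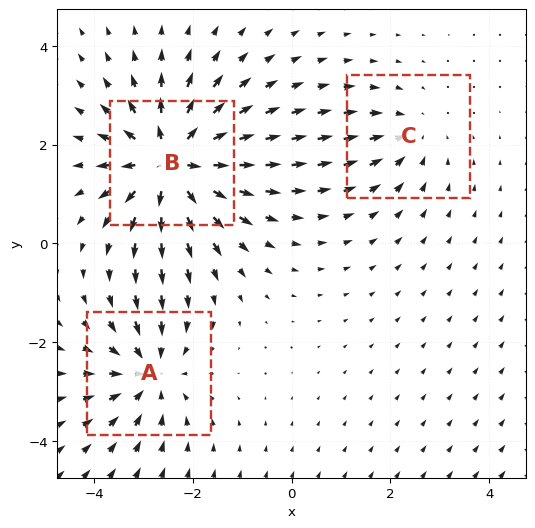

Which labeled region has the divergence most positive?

Divergence at each region's feature centre — A: about -3, B: about +5, C: about -2. Region B is most positive.

B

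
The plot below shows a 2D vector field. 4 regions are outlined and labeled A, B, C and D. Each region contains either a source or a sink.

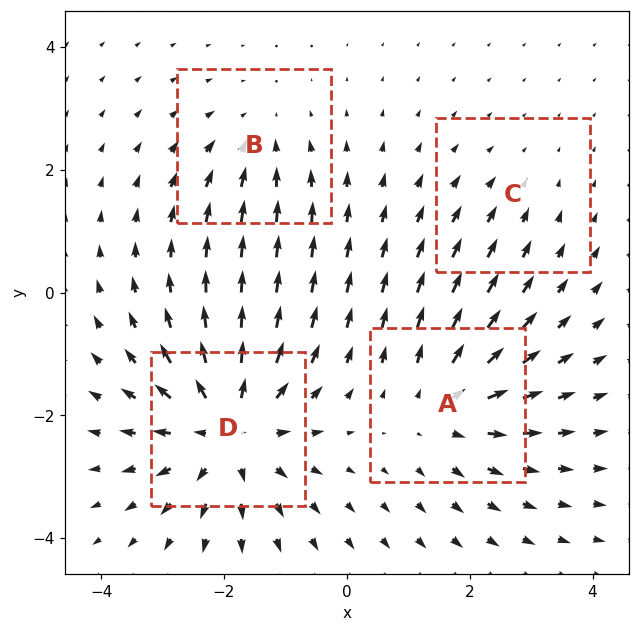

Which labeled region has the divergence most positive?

Divergence at each region's feature centre — A: about +4, B: about -3, C: about -2, D: about +7. Region D is most positive.

D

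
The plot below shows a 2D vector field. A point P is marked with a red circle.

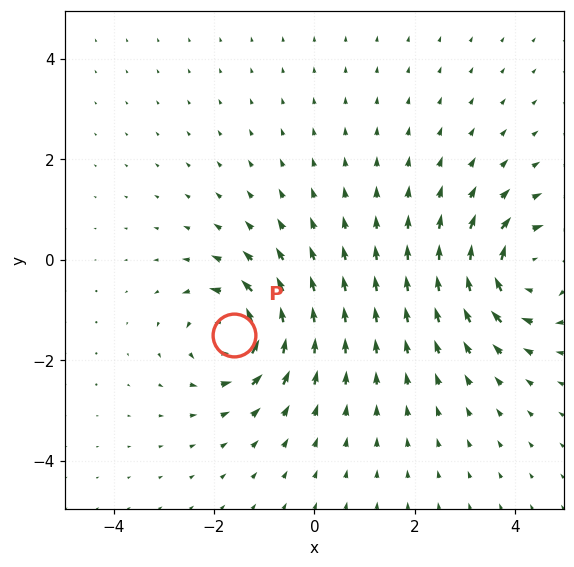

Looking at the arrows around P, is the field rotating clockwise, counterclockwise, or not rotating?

counterclockwise

Near P at (-1.6, -1.5) the arrows circulate counterclockwise. The curl (z-component) there is about +5; positive curl means counterclockwise rotation.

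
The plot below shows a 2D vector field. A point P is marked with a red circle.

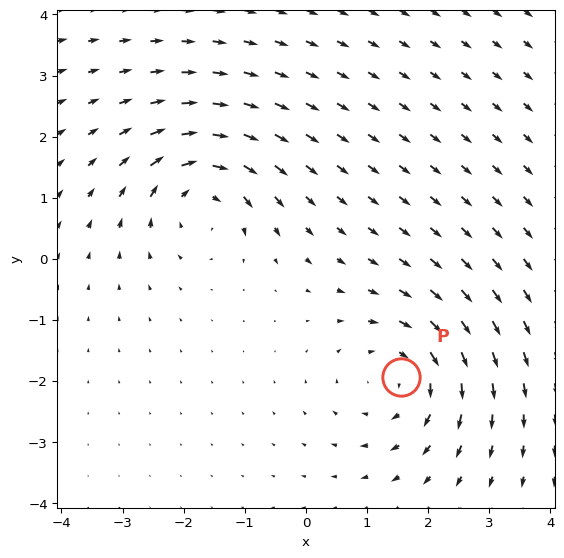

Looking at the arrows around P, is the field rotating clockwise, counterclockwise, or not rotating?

Near P at (1.6, -1.9) the arrows circulate clockwise. The curl (z-component) there is about -4; negative curl means clockwise rotation.

clockwise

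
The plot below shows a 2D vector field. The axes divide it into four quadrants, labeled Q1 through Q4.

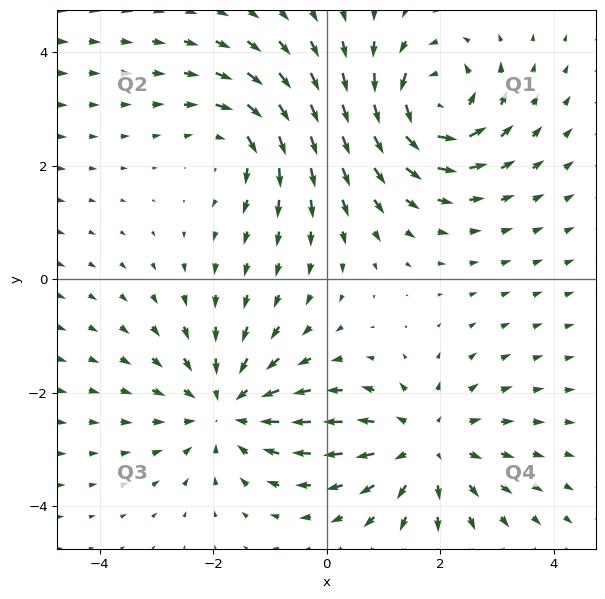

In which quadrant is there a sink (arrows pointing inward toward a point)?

Q3

The sink sits at approximately (-1.8, -2.3), which lies in quadrant Q3. The divergence there is about -4, negative as expected for a sink.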